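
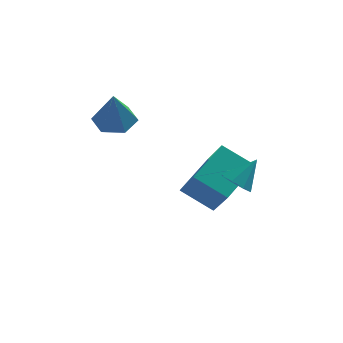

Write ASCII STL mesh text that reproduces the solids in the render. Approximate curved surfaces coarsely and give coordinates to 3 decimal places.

solid 
facet normal -0.596 -0.344 -0.725
outer loop
vertex 1.046 -3.917 -1.834
vertex 0.524 -3.984 -1.373
vertex 0.747 -3.475 -1.798
endloop
endfacet
facet normal 0.776 0.550 -0.308
outer loop
vertex 1.046 -3.917 -1.834
vertex 0.747 -3.475 -1.798
vertex 1.336 -3.516 -0.387
endloop
endfacet
facet normal -0.597 -0.344 -0.725
outer loop
vertex 0.747 -3.475 -1.798
vertex 0.524 -3.984 -1.373
vertex 0.317 -3.33 -1.513
endloop
endfacet
facet normal 0.268 0.960 -0.084
outer loop
vertex 0.747 -3.475 -1.798
vertex 0.317 -3.33 -1.513
vertex 1.336 -3.516 -0.387
endloop
endfacet
facet normal -0.598 -0.344 -0.724
outer loop
vertex 0.317 -3.33 -1.513
vertex 0.524 -3.984 -1.373
vertex 0.009 -3.569 -1.145
endloop
endfacet
facet normal -0.249 0.894 0.373
outer loop
vertex 0.317 -3.33 -1.513
vertex 0.009 -3.569 -1.145
vertex 1.336 -3.516 -0.387
endloop
endfacet
facet normal -0.597 -0.343 -0.725
outer loop
vertex 0.009 -3.569 -1.145
vertex 0.524 -3.984 -1.373
vertex 0.002 -4.051 -0.911
endloop
endfacet
facet normal -0.468 0.391 0.792
outer loop
vertex 0.009 -3.569 -1.145
vertex 0.002 -4.051 -0.911
vertex 1.336 -3.516 -0.387
endloop
endfacet
facet normal -0.597 -0.343 -0.725
outer loop
vertex 0.002 -4.051 -0.911
vertex 0.524 -3.984 -1.373
vertex 0.301 -4.493 -0.948
endloop
endfacet
facet normal -0.263 -0.256 0.930
outer loop
vertex 0.002 -4.051 -0.911
vertex 0.301 -4.493 -0.948
vertex 1.336 -3.516 -0.387
endloop
endfacet
facet normal -0.597 -0.344 -0.725
outer loop
vertex 0.301 -4.493 -0.948
vertex 0.524 -3.984 -1.373
vertex 0.731 -4.638 -1.233
endloop
endfacet
facet normal 0.244 -0.664 0.706
outer loop
vertex 0.301 -4.493 -0.948
vertex 0.731 -4.638 -1.233
vertex 1.336 -3.516 -0.387
endloop
endfacet
facet normal -0.596 -0.344 -0.726
outer loop
vertex 0.731 -4.638 -1.233
vertex 0.524 -3.984 -1.373
vertex 1.04 -4.399 -1.6
endloop
endfacet
facet normal 0.761 -0.599 0.250
outer loop
vertex 0.731 -4.638 -1.233
vertex 1.04 -4.399 -1.6
vertex 1.336 -3.516 -0.387
endloop
endfacet
facet normal -0.596 -0.345 -0.725
outer loop
vertex 1.04 -4.399 -1.6
vertex 0.524 -3.984 -1.373
vertex 1.046 -3.917 -1.834
endloop
endfacet
facet normal 0.981 -0.095 -0.170
outer loop
vertex 1.04 -4.399 -1.6
vertex 1.046 -3.917 -1.834
vertex 1.336 -3.516 -0.387
endloop
endfacet
facet normal 0.027 0.344 -0.938
outer loop
vertex -2.97 0.371 -0.449
vertex -3.895 0.471 -0.439
vertex -3.348 1.172 -0.166
endloop
endfacet
facet normal 0.823 0.201 0.531
outer loop
vertex -2.97 0.371 -0.449
vertex -3.348 1.172 -0.166
vertex -3.945 -0.151 1.259
endloop
endfacet
facet normal 0.028 0.343 -0.939
outer loop
vertex -3.348 1.172 -0.166
vertex -3.895 0.471 -0.439
vertex -4.273 1.273 -0.157
endloop
endfacet
facet normal 0.085 0.712 0.697
outer loop
vertex -3.348 1.172 -0.166
vertex -4.273 1.273 -0.157
vertex -3.945 -0.151 1.259
endloop
endfacet
facet normal 0.028 0.343 -0.939
outer loop
vertex -4.273 1.273 -0.157
vertex -3.895 0.471 -0.439
vertex -4.819 0.571 -0.43
endloop
endfacet
facet normal -0.750 0.371 0.547
outer loop
vertex -4.273 1.273 -0.157
vertex -4.819 0.571 -0.43
vertex -3.945 -0.151 1.259
endloop
endfacet
facet normal 0.028 0.344 -0.939
outer loop
vertex -4.819 0.571 -0.43
vertex -3.895 0.471 -0.439
vertex -4.441 -0.23 -0.712
endloop
endfacet
facet normal -0.846 -0.481 0.232
outer loop
vertex -4.819 0.571 -0.43
vertex -4.441 -0.23 -0.712
vertex -3.945 -0.151 1.259
endloop
endfacet
facet normal 0.027 0.344 -0.938
outer loop
vertex -4.441 -0.23 -0.712
vertex -3.895 0.471 -0.439
vertex -3.517 -0.33 -0.722
endloop
endfacet
facet normal -0.107 -0.992 0.067
outer loop
vertex -4.441 -0.23 -0.712
vertex -3.517 -0.33 -0.722
vertex -3.945 -0.151 1.259
endloop
endfacet
facet normal 0.027 0.344 -0.938
outer loop
vertex -3.517 -0.33 -0.722
vertex -3.895 0.471 -0.439
vertex -2.97 0.371 -0.449
endloop
endfacet
facet normal 0.727 -0.652 0.216
outer loop
vertex -3.517 -0.33 -0.722
vertex -2.97 0.371 -0.449
vertex -3.945 -0.151 1.259
endloop
endfacet
facet normal -0.785 0.357 0.506
outer loop
vertex -0.897 -1.15 -2.841
vertex 0.33 0.407 -2.037
vertex -1.361 0.009 -4.378
endloop
endfacet
facet normal -0.573 -0.728 -0.376
outer loop
vertex -0.05 -0.587 -5.223
vertex -0.897 -1.15 -2.841
vertex -1.361 0.009 -4.378
endloop
endfacet
facet normal -0.785 0.357 0.506
outer loop
vertex -1.361 0.009 -4.378
vertex 0.33 0.407 -2.037
vertex -0.134 1.567 -3.573
endloop
endfacet
facet normal -0.234 0.585 -0.776
outer loop
vertex -0.134 1.567 -3.573
vertex -0.05 -0.587 -5.223
vertex -1.361 0.009 -4.378
endloop
endfacet
facet normal 0.234 -0.585 0.776
outer loop
vertex -0.897 -1.15 -2.841
vertex 1.641 -0.189 -2.882
vertex 0.33 0.407 -2.037
endloop
endfacet
facet normal -0.574 -0.727 -0.376
outer loop
vertex 0.414 -1.747 -3.687
vertex -0.897 -1.15 -2.841
vertex -0.05 -0.587 -5.223
endloop
endfacet
facet normal 0.234 -0.585 0.776
outer loop
vertex 0.414 -1.747 -3.687
vertex 1.641 -0.189 -2.882
vertex -0.897 -1.15 -2.841
endloop
endfacet
facet normal 0.573 0.728 0.376
outer loop
vertex 0.33 0.407 -2.037
vertex 1.641 -0.189 -2.882
vertex -0.134 1.567 -3.573
endloop
endfacet
facet normal -0.234 0.585 -0.776
outer loop
vertex 1.177 0.97 -4.419
vertex -0.05 -0.587 -5.223
vertex -0.134 1.567 -3.573
endloop
endfacet
facet normal 0.574 0.728 0.376
outer loop
vertex -0.134 1.567 -3.573
vertex 1.641 -0.189 -2.882
vertex 1.177 0.97 -4.419
endloop
endfacet
facet normal 0.785 -0.357 -0.507
outer loop
vertex 1.177 0.97 -4.419
vertex 0.414 -1.747 -3.687
vertex -0.05 -0.587 -5.223
endloop
endfacet
facet normal 0.785 -0.357 -0.506
outer loop
vertex 1.641 -0.189 -2.882
vertex 0.414 -1.747 -3.687
vertex 1.177 0.97 -4.419
endloop
endfacet

endsolid


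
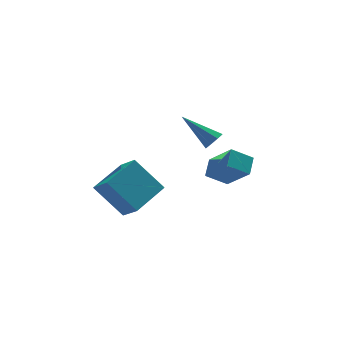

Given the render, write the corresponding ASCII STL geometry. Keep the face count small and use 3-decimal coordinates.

solid 
facet normal -0.501 0.483 0.718
outer loop
vertex -4.46 -1.699 2.13
vertex -2.742 -0.754 2.693
vertex -4.745 -0.637 1.216
endloop
endfacet
facet normal -0.842 -0.463 -0.276
outer loop
vertex -3.678 -1.666 -0.313
vertex -4.46 -1.699 2.13
vertex -4.745 -0.637 1.216
endloop
endfacet
facet normal -0.501 0.483 0.718
outer loop
vertex -4.745 -0.637 1.216
vertex -2.742 -0.754 2.693
vertex -3.027 0.308 1.78
endloop
endfacet
facet normal -0.199 0.743 -0.639
outer loop
vertex -3.027 0.308 1.78
vertex -3.678 -1.666 -0.313
vertex -4.745 -0.637 1.216
endloop
endfacet
facet normal 0.199 -0.743 0.639
outer loop
vertex -4.46 -1.699 2.13
vertex -1.675 -1.783 1.164
vertex -2.742 -0.754 2.693
endloop
endfacet
facet normal -0.842 -0.463 -0.276
outer loop
vertex -3.393 -2.728 0.6
vertex -4.46 -1.699 2.13
vertex -3.678 -1.666 -0.313
endloop
endfacet
facet normal 0.199 -0.743 0.639
outer loop
vertex -3.393 -2.728 0.6
vertex -1.675 -1.783 1.164
vertex -4.46 -1.699 2.13
endloop
endfacet
facet normal 0.842 0.463 0.276
outer loop
vertex -2.742 -0.754 2.693
vertex -1.675 -1.783 1.164
vertex -3.027 0.308 1.78
endloop
endfacet
facet normal -0.199 0.743 -0.639
outer loop
vertex -1.96 -0.721 0.25
vertex -3.678 -1.666 -0.313
vertex -3.027 0.308 1.78
endloop
endfacet
facet normal 0.842 0.463 0.276
outer loop
vertex -3.027 0.308 1.78
vertex -1.675 -1.783 1.164
vertex -1.96 -0.721 0.25
endloop
endfacet
facet normal 0.501 -0.483 -0.718
outer loop
vertex -1.96 -0.721 0.25
vertex -3.393 -2.728 0.6
vertex -3.678 -1.666 -0.313
endloop
endfacet
facet normal 0.501 -0.483 -0.718
outer loop
vertex -1.675 -1.783 1.164
vertex -3.393 -2.728 0.6
vertex -1.96 -0.721 0.25
endloop
endfacet
facet normal -0.492 -0.728 -0.478
outer loop
vertex 2.489 -2.096 1.254
vertex 1.451 -1.845 1.941
vertex 1.912 -0.828 -0.082
endloop
endfacet
facet normal 0.817 -0.198 -0.541
outer loop
vertex 2.449 -0.035 0.439
vertex 2.489 -2.096 1.254
vertex 1.912 -0.828 -0.082
endloop
endfacet
facet normal -0.493 -0.727 -0.478
outer loop
vertex 1.912 -0.828 -0.082
vertex 1.451 -1.845 1.941
vertex 0.874 -0.576 0.606
endloop
endfacet
facet normal -0.299 0.657 -0.692
outer loop
vertex 0.874 -0.576 0.606
vertex 2.449 -0.035 0.439
vertex 1.912 -0.828 -0.082
endloop
endfacet
facet normal 0.299 -0.657 0.692
outer loop
vertex 2.489 -2.096 1.254
vertex 1.988 -1.052 2.462
vertex 1.451 -1.845 1.941
endloop
endfacet
facet normal 0.817 -0.198 -0.542
outer loop
vertex 3.026 -1.304 1.774
vertex 2.489 -2.096 1.254
vertex 2.449 -0.035 0.439
endloop
endfacet
facet normal 0.299 -0.657 0.692
outer loop
vertex 3.026 -1.304 1.774
vertex 1.988 -1.052 2.462
vertex 2.489 -2.096 1.254
endloop
endfacet
facet normal -0.817 0.198 0.541
outer loop
vertex 1.451 -1.845 1.941
vertex 1.988 -1.052 2.462
vertex 0.874 -0.576 0.606
endloop
endfacet
facet normal -0.299 0.657 -0.692
outer loop
vertex 1.411 0.216 1.126
vertex 2.449 -0.035 0.439
vertex 0.874 -0.576 0.606
endloop
endfacet
facet normal -0.817 0.199 0.541
outer loop
vertex 0.874 -0.576 0.606
vertex 1.988 -1.052 2.462
vertex 1.411 0.216 1.126
endloop
endfacet
facet normal 0.492 0.727 0.478
outer loop
vertex 1.411 0.216 1.126
vertex 3.026 -1.304 1.774
vertex 2.449 -0.035 0.439
endloop
endfacet
facet normal 0.493 0.727 0.477
outer loop
vertex 1.988 -1.052 2.462
vertex 3.026 -1.304 1.774
vertex 1.411 0.216 1.126
endloop
endfacet
facet normal 0.539 -0.602 -0.589
outer loop
vertex 1.528 -1.043 3.602
vertex 1.168 -0.903 3.13
vertex 1.682 -0.672 3.364
endloop
endfacet
facet normal 0.606 0.236 0.760
outer loop
vertex 1.528 -1.043 3.602
vertex 1.682 -0.672 3.364
vertex 0.052 0.343 4.35
endloop
endfacet
facet normal 0.539 -0.603 -0.589
outer loop
vertex 1.682 -0.672 3.364
vertex 1.168 -0.903 3.13
vertex 1.534 -0.437 2.988
endloop
endfacet
facet normal 0.611 0.756 0.232
outer loop
vertex 1.682 -0.672 3.364
vertex 1.534 -0.437 2.988
vertex 0.052 0.343 4.35
endloop
endfacet
facet normal 0.538 -0.602 -0.589
outer loop
vertex 1.534 -0.437 2.988
vertex 1.168 -0.903 3.13
vertex 1.172 -0.475 2.696
endloop
endfacet
facet normal 0.176 0.925 -0.338
outer loop
vertex 1.534 -0.437 2.988
vertex 1.172 -0.475 2.696
vertex 0.052 0.343 4.35
endloop
endfacet
facet normal 0.539 -0.602 -0.589
outer loop
vertex 1.172 -0.475 2.696
vertex 1.168 -0.903 3.13
vertex 0.808 -0.764 2.658
endloop
endfacet
facet normal -0.447 0.644 -0.621
outer loop
vertex 1.172 -0.475 2.696
vertex 0.808 -0.764 2.658
vertex 0.052 0.343 4.35
endloop
endfacet
facet normal 0.539 -0.603 -0.588
outer loop
vertex 0.808 -0.764 2.658
vertex 1.168 -0.903 3.13
vertex 0.654 -1.135 2.897
endloop
endfacet
facet normal -0.890 0.080 -0.450
outer loop
vertex 0.808 -0.764 2.658
vertex 0.654 -1.135 2.897
vertex 0.052 0.343 4.35
endloop
endfacet
facet normal 0.539 -0.602 -0.589
outer loop
vertex 0.654 -1.135 2.897
vertex 1.168 -0.903 3.13
vertex 0.801 -1.37 3.272
endloop
endfacet
facet normal -0.895 -0.439 0.076
outer loop
vertex 0.654 -1.135 2.897
vertex 0.801 -1.37 3.272
vertex 0.052 0.343 4.35
endloop
endfacet
facet normal 0.538 -0.602 -0.590
outer loop
vertex 0.801 -1.37 3.272
vertex 1.168 -0.903 3.13
vertex 1.164 -1.332 3.564
endloop
endfacet
facet normal -0.458 -0.608 0.648
outer loop
vertex 0.801 -1.37 3.272
vertex 1.164 -1.332 3.564
vertex 0.052 0.343 4.35
endloop
endfacet
facet normal 0.539 -0.601 -0.590
outer loop
vertex 1.164 -1.332 3.564
vertex 1.168 -0.903 3.13
vertex 1.528 -1.043 3.602
endloop
endfacet
facet normal 0.163 -0.328 0.930
outer loop
vertex 1.164 -1.332 3.564
vertex 1.528 -1.043 3.602
vertex 0.052 0.343 4.35
endloop
endfacet

endsolid


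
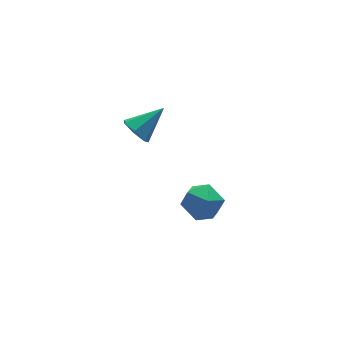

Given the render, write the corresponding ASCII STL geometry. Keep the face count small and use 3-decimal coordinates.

solid 
facet normal -0.827 -0.021 -0.562
outer loop
vertex -2.964 3.356 1.573
vertex -3.439 3.22 2.277
vertex -3.214 3.969 1.918
endloop
endfacet
facet normal 0.735 0.535 -0.417
outer loop
vertex -2.964 3.356 1.573
vertex -3.214 3.969 1.918
vertex -1.901 3.26 3.323
endloop
endfacet
facet normal -0.826 -0.021 -0.563
outer loop
vertex -3.214 3.969 1.918
vertex -3.439 3.22 2.277
vertex -3.634 4.018 2.533
endloop
endfacet
facet normal 0.336 0.929 0.155
outer loop
vertex -3.214 3.969 1.918
vertex -3.634 4.018 2.533
vertex -1.901 3.26 3.323
endloop
endfacet
facet normal -0.827 -0.022 -0.561
outer loop
vertex -3.634 4.018 2.533
vertex -3.439 3.22 2.277
vertex -3.906 3.467 2.956
endloop
endfacet
facet normal -0.076 0.631 0.772
outer loop
vertex -3.634 4.018 2.533
vertex -3.906 3.467 2.956
vertex -1.901 3.26 3.323
endloop
endfacet
facet normal -0.827 -0.021 -0.561
outer loop
vertex -3.906 3.467 2.956
vertex -3.439 3.22 2.277
vertex -3.827 2.73 2.867
endloop
endfacet
facet normal -0.192 -0.138 0.972
outer loop
vertex -3.906 3.467 2.956
vertex -3.827 2.73 2.867
vertex -1.901 3.26 3.323
endloop
endfacet
facet normal -0.827 -0.022 -0.562
outer loop
vertex -3.827 2.73 2.867
vertex -3.439 3.22 2.277
vertex -3.456 2.362 2.335
endloop
endfacet
facet normal 0.076 -0.794 0.603
outer loop
vertex -3.827 2.73 2.867
vertex -3.456 2.362 2.335
vertex -1.901 3.26 3.323
endloop
endfacet
facet normal -0.827 -0.022 -0.562
outer loop
vertex -3.456 2.362 2.335
vertex -3.439 3.22 2.277
vertex -3.072 2.641 1.759
endloop
endfacet
facet normal 0.527 -0.848 -0.059
outer loop
vertex -3.456 2.362 2.335
vertex -3.072 2.641 1.759
vertex -1.901 3.26 3.323
endloop
endfacet
facet normal -0.827 -0.021 -0.562
outer loop
vertex -3.072 2.641 1.759
vertex -3.439 3.22 2.277
vertex -2.964 3.356 1.573
endloop
endfacet
facet normal 0.820 -0.257 -0.512
outer loop
vertex -3.072 2.641 1.759
vertex -2.964 3.356 1.573
vertex -1.901 3.26 3.323
endloop
endfacet
facet normal -0.273 0.896 -0.349
outer loop
vertex -0.471 2.468 -4.626
vertex -1.485 2.39 -4.033
vertex -0.541 2.876 -3.524
endloop
endfacet
facet normal 0.438 0.852 -0.288
outer loop
vertex -0.471 2.468 -4.626
vertex -0.541 2.876 -3.524
vertex 0.409 2.272 -3.868
endloop
endfacet
facet normal 0.660 0.304 -0.687
outer loop
vertex -0.471 2.468 -4.626
vertex 0.409 2.272 -3.868
vertex 0.052 1.413 -4.591
endloop
endfacet
facet normal 0.087 0.010 -0.996
outer loop
vertex -0.471 2.468 -4.626
vertex 0.052 1.413 -4.591
vertex -1.118 1.486 -4.693
endloop
endfacet
facet normal -0.489 0.376 -0.787
outer loop
vertex -0.471 2.468 -4.626
vertex -1.118 1.486 -4.693
vertex -1.485 2.39 -4.033
endloop
endfacet
facet normal 0.590 0.705 0.394
outer loop
vertex 0.409 2.272 -3.868
vertex -0.541 2.876 -3.524
vertex -0.062 2.074 -2.807
endloop
endfacet
facet normal -0.558 0.776 0.293
outer loop
vertex -0.541 2.876 -3.524
vertex -1.485 2.39 -4.033
vertex -1.232 2.147 -2.909
endloop
endfacet
facet normal -0.907 -0.065 -0.415
outer loop
vertex -1.485 2.39 -4.033
vertex -1.118 1.486 -4.693
vertex -1.589 1.288 -3.632
endloop
endfacet
facet normal 0.025 -0.658 -0.753
outer loop
vertex -1.118 1.486 -4.693
vertex 0.052 1.413 -4.591
vertex -0.639 0.684 -3.976
endloop
endfacet
facet normal 0.950 -0.182 -0.253
outer loop
vertex 0.052 1.413 -4.591
vertex 0.409 2.272 -3.868
vertex 0.305 1.17 -3.467
endloop
endfacet
facet normal -0.087 -0.010 0.996
outer loop
vertex -0.709 1.092 -2.874
vertex -0.062 2.074 -2.807
vertex -1.232 2.147 -2.909
endloop
endfacet
facet normal -0.660 -0.304 0.687
outer loop
vertex -0.709 1.092 -2.874
vertex -1.232 2.147 -2.909
vertex -1.589 1.288 -3.632
endloop
endfacet
facet normal -0.438 -0.852 0.288
outer loop
vertex -0.709 1.092 -2.874
vertex -1.589 1.288 -3.632
vertex -0.639 0.684 -3.976
endloop
endfacet
facet normal 0.273 -0.896 0.349
outer loop
vertex -0.709 1.092 -2.874
vertex -0.639 0.684 -3.976
vertex 0.305 1.17 -3.467
endloop
endfacet
facet normal 0.489 -0.376 0.787
outer loop
vertex -0.709 1.092 -2.874
vertex 0.305 1.17 -3.467
vertex -0.062 2.074 -2.807
endloop
endfacet
facet normal -0.025 0.658 0.753
outer loop
vertex -1.232 2.147 -2.909
vertex -0.062 2.074 -2.807
vertex -0.541 2.876 -3.524
endloop
endfacet
facet normal -0.950 0.182 0.253
outer loop
vertex -1.589 1.288 -3.632
vertex -1.232 2.147 -2.909
vertex -1.485 2.39 -4.033
endloop
endfacet
facet normal -0.590 -0.705 -0.394
outer loop
vertex -0.639 0.684 -3.976
vertex -1.589 1.288 -3.632
vertex -1.118 1.486 -4.693
endloop
endfacet
facet normal 0.558 -0.776 -0.293
outer loop
vertex 0.305 1.17 -3.467
vertex -0.639 0.684 -3.976
vertex 0.052 1.413 -4.591
endloop
endfacet
facet normal 0.907 0.065 0.415
outer loop
vertex -0.062 2.074 -2.807
vertex 0.305 1.17 -3.467
vertex 0.409 2.272 -3.868
endloop
endfacet

endsolid


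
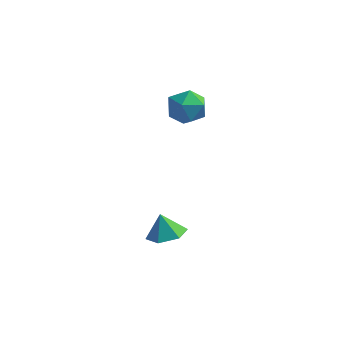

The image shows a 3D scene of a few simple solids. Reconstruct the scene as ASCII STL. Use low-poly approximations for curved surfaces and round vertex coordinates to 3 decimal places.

solid 
facet normal 0.320 -0.197 -0.927
outer loop
vertex 2.261 -3.461 -3.574
vertex 1.544 -2.983 -3.923
vertex 2.346 -2.55 -3.738
endloop
endfacet
facet normal 0.589 0.090 0.803
outer loop
vertex 2.261 -3.461 -3.574
vertex 2.346 -2.55 -3.738
vertex 1.176 -2.757 -2.857
endloop
endfacet
facet normal 0.320 -0.197 -0.927
outer loop
vertex 2.346 -2.55 -3.738
vertex 1.544 -2.983 -3.923
vertex 1.629 -2.072 -4.087
endloop
endfacet
facet normal 0.267 0.797 0.542
outer loop
vertex 2.346 -2.55 -3.738
vertex 1.629 -2.072 -4.087
vertex 1.176 -2.757 -2.857
endloop
endfacet
facet normal 0.320 -0.197 -0.927
outer loop
vertex 1.629 -2.072 -4.087
vertex 1.544 -2.983 -3.923
vertex 0.827 -2.505 -4.272
endloop
endfacet
facet normal -0.505 0.820 0.271
outer loop
vertex 1.629 -2.072 -4.087
vertex 0.827 -2.505 -4.272
vertex 1.176 -2.757 -2.857
endloop
endfacet
facet normal 0.320 -0.197 -0.927
outer loop
vertex 0.827 -2.505 -4.272
vertex 1.544 -2.983 -3.923
vertex 0.742 -3.416 -4.108
endloop
endfacet
facet normal -0.956 0.136 0.260
outer loop
vertex 0.827 -2.505 -4.272
vertex 0.742 -3.416 -4.108
vertex 1.176 -2.757 -2.857
endloop
endfacet
facet normal 0.320 -0.196 -0.927
outer loop
vertex 0.742 -3.416 -4.108
vertex 1.544 -2.983 -3.923
vertex 1.46 -3.895 -3.759
endloop
endfacet
facet normal -0.634 -0.571 0.521
outer loop
vertex 0.742 -3.416 -4.108
vertex 1.46 -3.895 -3.759
vertex 1.176 -2.757 -2.857
endloop
endfacet
facet normal 0.320 -0.196 -0.927
outer loop
vertex 1.46 -3.895 -3.759
vertex 1.544 -2.983 -3.923
vertex 2.261 -3.461 -3.574
endloop
endfacet
facet normal 0.139 -0.594 0.793
outer loop
vertex 1.46 -3.895 -3.759
vertex 2.261 -3.461 -3.574
vertex 1.176 -2.757 -2.857
endloop
endfacet
facet normal -0.560 0.736 -0.381
outer loop
vertex 1.383 0.971 1.309
vertex 0.557 0.45 1.516
vertex 0.93 1.084 2.192
endloop
endfacet
facet normal 0.044 0.994 -0.105
outer loop
vertex 1.383 0.971 1.309
vertex 0.93 1.084 2.192
vertex 1.927 1.035 2.144
endloop
endfacet
facet normal 0.591 0.678 -0.437
outer loop
vertex 1.383 0.971 1.309
vertex 1.927 1.035 2.144
vertex 2.17 0.37 1.44
endloop
endfacet
facet normal 0.325 0.225 -0.919
outer loop
vertex 1.383 0.971 1.309
vertex 2.17 0.37 1.44
vertex 1.323 0.008 1.052
endloop
endfacet
facet normal -0.386 0.260 -0.885
outer loop
vertex 1.383 0.971 1.309
vertex 1.323 0.008 1.052
vertex 0.557 0.45 1.516
endloop
endfacet
facet normal 0.068 0.808 0.585
outer loop
vertex 1.927 1.035 2.144
vertex 0.93 1.084 2.192
vertex 1.437 0.552 2.868
endloop
endfacet
facet normal -0.911 0.390 0.136
outer loop
vertex 0.93 1.084 2.192
vertex 0.557 0.45 1.516
vertex 0.59 0.19 2.48
endloop
endfacet
facet normal -0.629 -0.379 -0.679
outer loop
vertex 0.557 0.45 1.516
vertex 1.323 0.008 1.052
vertex 0.833 -0.475 1.776
endloop
endfacet
facet normal 0.522 -0.435 -0.734
outer loop
vertex 1.323 0.008 1.052
vertex 2.17 0.37 1.44
vertex 1.83 -0.524 1.728
endloop
endfacet
facet normal 0.953 0.298 0.048
outer loop
vertex 2.17 0.37 1.44
vertex 1.927 1.035 2.144
vertex 2.203 0.11 2.404
endloop
endfacet
facet normal -0.325 -0.225 0.919
outer loop
vertex 1.377 -0.411 2.611
vertex 1.437 0.552 2.868
vertex 0.59 0.19 2.48
endloop
endfacet
facet normal -0.591 -0.678 0.437
outer loop
vertex 1.377 -0.411 2.611
vertex 0.59 0.19 2.48
vertex 0.833 -0.475 1.776
endloop
endfacet
facet normal -0.044 -0.994 0.105
outer loop
vertex 1.377 -0.411 2.611
vertex 0.833 -0.475 1.776
vertex 1.83 -0.524 1.728
endloop
endfacet
facet normal 0.560 -0.736 0.381
outer loop
vertex 1.377 -0.411 2.611
vertex 1.83 -0.524 1.728
vertex 2.203 0.11 2.404
endloop
endfacet
facet normal 0.386 -0.260 0.885
outer loop
vertex 1.377 -0.411 2.611
vertex 2.203 0.11 2.404
vertex 1.437 0.552 2.868
endloop
endfacet
facet normal -0.522 0.435 0.734
outer loop
vertex 0.59 0.19 2.48
vertex 1.437 0.552 2.868
vertex 0.93 1.084 2.192
endloop
endfacet
facet normal -0.953 -0.298 -0.048
outer loop
vertex 0.833 -0.475 1.776
vertex 0.59 0.19 2.48
vertex 0.557 0.45 1.516
endloop
endfacet
facet normal -0.068 -0.808 -0.585
outer loop
vertex 1.83 -0.524 1.728
vertex 0.833 -0.475 1.776
vertex 1.323 0.008 1.052
endloop
endfacet
facet normal 0.911 -0.390 -0.136
outer loop
vertex 2.203 0.11 2.404
vertex 1.83 -0.524 1.728
vertex 2.17 0.37 1.44
endloop
endfacet
facet normal 0.629 0.379 0.679
outer loop
vertex 1.437 0.552 2.868
vertex 2.203 0.11 2.404
vertex 1.927 1.035 2.144
endloop
endfacet

endsolid


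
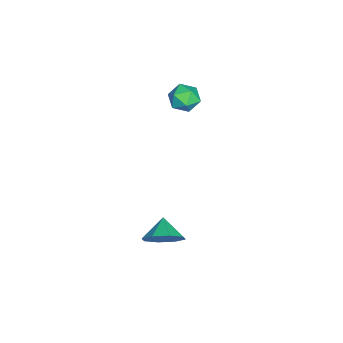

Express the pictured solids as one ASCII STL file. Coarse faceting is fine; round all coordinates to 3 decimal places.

solid 
facet normal -0.928 0.320 -0.189
outer loop
vertex -3.644 -2.066 0.751
vertex -3.957 -2.736 1.152
vertex -3.799 -2.027 1.577
endloop
endfacet
facet normal -0.477 0.869 -0.131
outer loop
vertex -3.644 -2.066 0.751
vertex -3.799 -2.027 1.577
vertex -3.096 -1.688 1.264
endloop
endfacet
facet normal 0.037 0.785 -0.618
outer loop
vertex -3.644 -2.066 0.751
vertex -3.096 -1.688 1.264
vertex -2.818 -2.187 0.647
endloop
endfacet
facet normal -0.096 0.185 -0.978
outer loop
vertex -3.644 -2.066 0.751
vertex -2.818 -2.187 0.647
vertex -3.351 -2.835 0.577
endloop
endfacet
facet normal -0.693 -0.103 -0.713
outer loop
vertex -3.644 -2.066 0.751
vertex -3.351 -2.835 0.577
vertex -3.957 -2.736 1.152
endloop
endfacet
facet normal -0.175 0.839 0.516
outer loop
vertex -3.096 -1.688 1.264
vertex -3.799 -2.027 1.577
vertex -3.069 -2.125 1.983
endloop
endfacet
facet normal -0.906 -0.050 0.420
outer loop
vertex -3.799 -2.027 1.577
vertex -3.957 -2.736 1.152
vertex -3.602 -2.773 1.913
endloop
endfacet
facet normal -0.526 -0.736 -0.427
outer loop
vertex -3.957 -2.736 1.152
vertex -3.351 -2.835 0.577
vertex -3.324 -3.272 1.296
endloop
endfacet
facet normal 0.440 -0.270 -0.857
outer loop
vertex -3.351 -2.835 0.577
vertex -2.818 -2.187 0.647
vertex -2.621 -2.933 0.983
endloop
endfacet
facet normal 0.657 0.703 -0.272
outer loop
vertex -2.818 -2.187 0.647
vertex -3.096 -1.688 1.264
vertex -2.463 -2.224 1.408
endloop
endfacet
facet normal 0.096 -0.185 0.978
outer loop
vertex -2.776 -2.894 1.809
vertex -3.069 -2.125 1.983
vertex -3.602 -2.773 1.913
endloop
endfacet
facet normal -0.037 -0.785 0.618
outer loop
vertex -2.776 -2.894 1.809
vertex -3.602 -2.773 1.913
vertex -3.324 -3.272 1.296
endloop
endfacet
facet normal 0.477 -0.869 0.131
outer loop
vertex -2.776 -2.894 1.809
vertex -3.324 -3.272 1.296
vertex -2.621 -2.933 0.983
endloop
endfacet
facet normal 0.928 -0.320 0.189
outer loop
vertex -2.776 -2.894 1.809
vertex -2.621 -2.933 0.983
vertex -2.463 -2.224 1.408
endloop
endfacet
facet normal 0.693 0.103 0.713
outer loop
vertex -2.776 -2.894 1.809
vertex -2.463 -2.224 1.408
vertex -3.069 -2.125 1.983
endloop
endfacet
facet normal -0.440 0.270 0.857
outer loop
vertex -3.602 -2.773 1.913
vertex -3.069 -2.125 1.983
vertex -3.799 -2.027 1.577
endloop
endfacet
facet normal -0.657 -0.703 0.272
outer loop
vertex -3.324 -3.272 1.296
vertex -3.602 -2.773 1.913
vertex -3.957 -2.736 1.152
endloop
endfacet
facet normal 0.175 -0.839 -0.516
outer loop
vertex -2.621 -2.933 0.983
vertex -3.324 -3.272 1.296
vertex -3.351 -2.835 0.577
endloop
endfacet
facet normal 0.906 0.050 -0.420
outer loop
vertex -2.463 -2.224 1.408
vertex -2.621 -2.933 0.983
vertex -2.818 -2.187 0.647
endloop
endfacet
facet normal 0.526 0.736 0.427
outer loop
vertex -3.069 -2.125 1.983
vertex -2.463 -2.224 1.408
vertex -3.096 -1.688 1.264
endloop
endfacet
facet normal 0.817 0.187 -0.545
outer loop
vertex 3.534 -1.852 -2.317
vertex 3.066 -2.203 -3.14
vertex 3.152 -1.299 -2.7
endloop
endfacet
facet normal -0.288 0.402 0.869
outer loop
vertex 3.534 -1.852 -2.317
vertex 3.152 -1.299 -2.7
vertex 2.134 -2.417 -2.52
endloop
endfacet
facet normal 0.817 0.187 -0.545
outer loop
vertex 3.152 -1.299 -2.7
vertex 3.066 -2.203 -3.14
vertex 2.72 -1.276 -3.34
endloop
endfacet
facet normal -0.625 0.641 0.445
outer loop
vertex 3.152 -1.299 -2.7
vertex 2.72 -1.276 -3.34
vertex 2.134 -2.417 -2.52
endloop
endfacet
facet normal 0.818 0.188 -0.544
outer loop
vertex 2.72 -1.276 -3.34
vertex 3.066 -2.203 -3.14
vertex 2.491 -1.796 -3.864
endloop
endfacet
facet normal -0.900 0.435 -0.038
outer loop
vertex 2.72 -1.276 -3.34
vertex 2.491 -1.796 -3.864
vertex 2.134 -2.417 -2.52
endloop
endfacet
facet normal 0.818 0.188 -0.544
outer loop
vertex 2.491 -1.796 -3.864
vertex 3.066 -2.203 -3.14
vertex 2.599 -2.555 -3.964
endloop
endfacet
facet normal -0.950 -0.096 -0.297
outer loop
vertex 2.491 -1.796 -3.864
vertex 2.599 -2.555 -3.964
vertex 2.134 -2.417 -2.52
endloop
endfacet
facet normal 0.818 0.187 -0.544
outer loop
vertex 2.599 -2.555 -3.964
vertex 3.066 -2.203 -3.14
vertex 2.98 -3.108 -3.581
endloop
endfacet
facet normal -0.748 -0.639 -0.180
outer loop
vertex 2.599 -2.555 -3.964
vertex 2.98 -3.108 -3.581
vertex 2.134 -2.417 -2.52
endloop
endfacet
facet normal 0.818 0.188 -0.544
outer loop
vertex 2.98 -3.108 -3.581
vertex 3.066 -2.203 -3.14
vertex 3.412 -3.131 -2.94
endloop
endfacet
facet normal -0.410 -0.878 0.245
outer loop
vertex 2.98 -3.108 -3.581
vertex 3.412 -3.131 -2.94
vertex 2.134 -2.417 -2.52
endloop
endfacet
facet normal 0.818 0.188 -0.544
outer loop
vertex 3.412 -3.131 -2.94
vertex 3.066 -2.203 -3.14
vertex 3.641 -2.611 -2.417
endloop
endfacet
facet normal -0.136 -0.672 0.728
outer loop
vertex 3.412 -3.131 -2.94
vertex 3.641 -2.611 -2.417
vertex 2.134 -2.417 -2.52
endloop
endfacet
facet normal 0.818 0.187 -0.545
outer loop
vertex 3.641 -2.611 -2.417
vertex 3.066 -2.203 -3.14
vertex 3.534 -1.852 -2.317
endloop
endfacet
facet normal -0.086 -0.142 0.986
outer loop
vertex 3.641 -2.611 -2.417
vertex 3.534 -1.852 -2.317
vertex 2.134 -2.417 -2.52
endloop
endfacet

endsolid


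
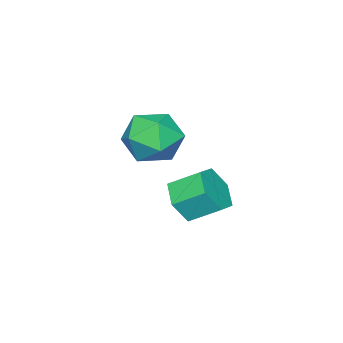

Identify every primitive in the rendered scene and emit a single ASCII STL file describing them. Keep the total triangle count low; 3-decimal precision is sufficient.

solid 
facet normal -0.347 0.570 0.745
outer loop
vertex -2.86 0.53 -1.358
vertex -3.22 -0.435 -0.787
vertex -2.135 -0.013 -0.605
endloop
endfacet
facet normal 0.214 0.878 0.427
outer loop
vertex -2.86 0.53 -1.358
vertex -2.135 -0.013 -0.605
vertex -1.724 0.387 -1.633
endloop
endfacet
facet normal 0.058 0.963 -0.263
outer loop
vertex -2.86 0.53 -1.358
vertex -1.724 0.387 -1.633
vertex -2.554 0.214 -2.45
endloop
endfacet
facet normal -0.600 0.708 -0.373
outer loop
vertex -2.86 0.53 -1.358
vertex -2.554 0.214 -2.45
vertex -3.478 -0.294 -1.927
endloop
endfacet
facet normal -0.850 0.465 0.250
outer loop
vertex -2.86 0.53 -1.358
vertex -3.478 -0.294 -1.927
vertex -3.22 -0.435 -0.787
endloop
endfacet
facet normal 0.768 0.430 0.474
outer loop
vertex -1.724 0.387 -1.633
vertex -2.135 -0.013 -0.605
vertex -1.382 -0.666 -1.233
endloop
endfacet
facet normal -0.139 -0.069 0.988
outer loop
vertex -2.135 -0.013 -0.605
vertex -3.22 -0.435 -0.787
vertex -2.306 -1.174 -0.71
endloop
endfacet
facet normal -0.953 -0.239 0.186
outer loop
vertex -3.22 -0.435 -0.787
vertex -3.478 -0.294 -1.927
vertex -3.136 -1.347 -1.527
endloop
endfacet
facet normal -0.550 0.155 -0.821
outer loop
vertex -3.478 -0.294 -1.927
vertex -2.554 0.214 -2.45
vertex -2.725 -0.947 -2.555
endloop
endfacet
facet normal 0.514 0.569 -0.642
outer loop
vertex -2.554 0.214 -2.45
vertex -1.724 0.387 -1.633
vertex -1.64 -0.525 -2.373
endloop
endfacet
facet normal 0.600 -0.708 0.373
outer loop
vertex -2.0 -1.49 -1.802
vertex -1.382 -0.666 -1.233
vertex -2.306 -1.174 -0.71
endloop
endfacet
facet normal -0.058 -0.963 0.263
outer loop
vertex -2.0 -1.49 -1.802
vertex -2.306 -1.174 -0.71
vertex -3.136 -1.347 -1.527
endloop
endfacet
facet normal -0.214 -0.878 -0.427
outer loop
vertex -2.0 -1.49 -1.802
vertex -3.136 -1.347 -1.527
vertex -2.725 -0.947 -2.555
endloop
endfacet
facet normal 0.347 -0.570 -0.745
outer loop
vertex -2.0 -1.49 -1.802
vertex -2.725 -0.947 -2.555
vertex -1.64 -0.525 -2.373
endloop
endfacet
facet normal 0.850 -0.465 -0.250
outer loop
vertex -2.0 -1.49 -1.802
vertex -1.64 -0.525 -2.373
vertex -1.382 -0.666 -1.233
endloop
endfacet
facet normal 0.550 -0.155 0.821
outer loop
vertex -2.306 -1.174 -0.71
vertex -1.382 -0.666 -1.233
vertex -2.135 -0.013 -0.605
endloop
endfacet
facet normal -0.514 -0.569 0.642
outer loop
vertex -3.136 -1.347 -1.527
vertex -2.306 -1.174 -0.71
vertex -3.22 -0.435 -0.787
endloop
endfacet
facet normal -0.768 -0.430 -0.474
outer loop
vertex -2.725 -0.947 -2.555
vertex -3.136 -1.347 -1.527
vertex -3.478 -0.294 -1.927
endloop
endfacet
facet normal 0.139 0.069 -0.988
outer loop
vertex -1.64 -0.525 -2.373
vertex -2.725 -0.947 -2.555
vertex -2.554 0.214 -2.45
endloop
endfacet
facet normal 0.953 0.239 -0.186
outer loop
vertex -1.382 -0.666 -1.233
vertex -1.64 -0.525 -2.373
vertex -1.724 0.387 -1.633
endloop
endfacet
facet normal 0.342 -0.772 -0.535
outer loop
vertex 0.007 1.973 -1.814
vertex -0.318 2.361 -2.582
vertex 0.538 2.545 -2.3
endloop
endfacet
facet normal 0.741 -0.128 0.659
outer loop
vertex 0.007 1.973 -1.814
vertex 0.538 2.545 -2.3
vertex -0.418 2.93 -1.15
endloop
endfacet
facet normal 0.741 -0.129 0.659
outer loop
vertex -0.418 2.93 -1.15
vertex 0.538 2.545 -2.3
vertex 0.114 3.503 -1.636
endloop
endfacet
facet normal -0.342 0.772 0.535
outer loop
vertex -0.418 2.93 -1.15
vertex 0.114 3.503 -1.636
vertex -0.742 3.319 -1.918
endloop
endfacet
facet normal 0.342 -0.772 -0.535
outer loop
vertex 0.538 2.545 -2.3
vertex -0.318 2.361 -2.582
vertex 0.214 2.934 -3.068
endloop
endfacet
facet normal 0.871 0.474 -0.127
outer loop
vertex 0.538 2.545 -2.3
vertex 0.214 2.934 -3.068
vertex 0.114 3.503 -1.636
endloop
endfacet
facet normal 0.870 0.475 -0.128
outer loop
vertex 0.114 3.503 -1.636
vertex 0.214 2.934 -3.068
vertex -0.211 3.891 -2.404
endloop
endfacet
facet normal -0.342 0.772 0.535
outer loop
vertex 0.114 3.503 -1.636
vertex -0.211 3.891 -2.404
vertex -0.742 3.319 -1.918
endloop
endfacet
facet normal 0.342 -0.772 -0.535
outer loop
vertex 0.214 2.934 -3.068
vertex -0.318 2.361 -2.582
vertex -0.642 2.75 -3.35
endloop
endfacet
facet normal 0.130 0.603 -0.787
outer loop
vertex 0.214 2.934 -3.068
vertex -0.642 2.75 -3.35
vertex -0.211 3.891 -2.404
endloop
endfacet
facet normal 0.130 0.603 -0.787
outer loop
vertex -0.211 3.891 -2.404
vertex -0.642 2.75 -3.35
vertex -1.067 3.707 -2.686
endloop
endfacet
facet normal -0.342 0.772 0.535
outer loop
vertex -0.211 3.891 -2.404
vertex -1.067 3.707 -2.686
vertex -0.742 3.319 -1.918
endloop
endfacet
facet normal 0.342 -0.772 -0.535
outer loop
vertex -0.642 2.75 -3.35
vertex -0.318 2.361 -2.582
vertex -1.174 2.177 -2.864
endloop
endfacet
facet normal -0.741 0.129 -0.659
outer loop
vertex -0.642 2.75 -3.35
vertex -1.174 2.177 -2.864
vertex -1.067 3.707 -2.686
endloop
endfacet
facet normal -0.741 0.128 -0.659
outer loop
vertex -1.067 3.707 -2.686
vertex -1.174 2.177 -2.864
vertex -1.598 3.135 -2.2
endloop
endfacet
facet normal -0.342 0.772 0.535
outer loop
vertex -1.067 3.707 -2.686
vertex -1.598 3.135 -2.2
vertex -0.742 3.319 -1.918
endloop
endfacet
facet normal 0.342 -0.772 -0.535
outer loop
vertex -1.174 2.177 -2.864
vertex -0.318 2.361 -2.582
vertex -0.849 1.789 -2.096
endloop
endfacet
facet normal -0.871 -0.475 0.129
outer loop
vertex -1.174 2.177 -2.864
vertex -0.849 1.789 -2.096
vertex -1.598 3.135 -2.2
endloop
endfacet
facet normal -0.871 -0.475 0.127
outer loop
vertex -1.598 3.135 -2.2
vertex -0.849 1.789 -2.096
vertex -1.274 2.746 -1.432
endloop
endfacet
facet normal -0.342 0.772 0.535
outer loop
vertex -1.598 3.135 -2.2
vertex -1.274 2.746 -1.432
vertex -0.742 3.319 -1.918
endloop
endfacet
facet normal 0.342 -0.772 -0.535
outer loop
vertex -0.849 1.789 -2.096
vertex -0.318 2.361 -2.582
vertex 0.007 1.973 -1.814
endloop
endfacet
facet normal -0.130 -0.603 0.787
outer loop
vertex -0.849 1.789 -2.096
vertex 0.007 1.973 -1.814
vertex -1.274 2.746 -1.432
endloop
endfacet
facet normal -0.130 -0.603 0.787
outer loop
vertex -1.274 2.746 -1.432
vertex 0.007 1.973 -1.814
vertex -0.418 2.93 -1.15
endloop
endfacet
facet normal -0.342 0.772 0.535
outer loop
vertex -1.274 2.746 -1.432
vertex -0.418 2.93 -1.15
vertex -0.742 3.319 -1.918
endloop
endfacet

endsolid


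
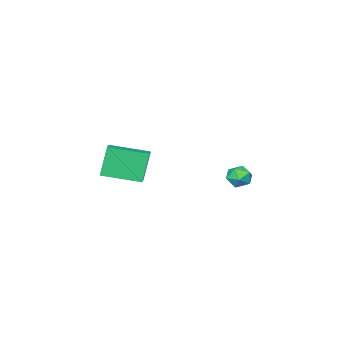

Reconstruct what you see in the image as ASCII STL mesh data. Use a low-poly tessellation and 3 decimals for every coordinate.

solid 
facet normal -0.718 -0.632 -0.293
outer loop
vertex 3.246 -4.476 1.8
vertex 1.948 -2.83 1.427
vertex 3.866 -4.379 0.07
endloop
endfacet
facet normal 0.610 -0.773 0.175
outer loop
vertex 4.512 -3.81 0.333
vertex 3.246 -4.476 1.8
vertex 3.866 -4.379 0.07
endloop
endfacet
facet normal -0.718 -0.632 -0.293
outer loop
vertex 3.866 -4.379 0.07
vertex 1.948 -2.83 1.427
vertex 2.568 -2.732 -0.303
endloop
endfacet
facet normal 0.337 0.052 -0.940
outer loop
vertex 2.568 -2.732 -0.303
vertex 4.512 -3.81 0.333
vertex 3.866 -4.379 0.07
endloop
endfacet
facet normal -0.337 -0.052 0.940
outer loop
vertex 3.246 -4.476 1.8
vertex 2.594 -2.261 1.69
vertex 1.948 -2.83 1.427
endloop
endfacet
facet normal 0.609 -0.774 0.174
outer loop
vertex 3.892 -3.908 2.063
vertex 3.246 -4.476 1.8
vertex 4.512 -3.81 0.333
endloop
endfacet
facet normal -0.337 -0.052 0.940
outer loop
vertex 3.892 -3.908 2.063
vertex 2.594 -2.261 1.69
vertex 3.246 -4.476 1.8
endloop
endfacet
facet normal -0.610 0.773 -0.175
outer loop
vertex 1.948 -2.83 1.427
vertex 2.594 -2.261 1.69
vertex 2.568 -2.732 -0.303
endloop
endfacet
facet normal 0.337 0.052 -0.940
outer loop
vertex 3.214 -2.164 -0.04
vertex 4.512 -3.81 0.333
vertex 2.568 -2.732 -0.303
endloop
endfacet
facet normal -0.609 0.774 -0.175
outer loop
vertex 2.568 -2.732 -0.303
vertex 2.594 -2.261 1.69
vertex 3.214 -2.164 -0.04
endloop
endfacet
facet normal 0.717 0.632 0.293
outer loop
vertex 3.214 -2.164 -0.04
vertex 3.892 -3.908 2.063
vertex 4.512 -3.81 0.333
endloop
endfacet
facet normal 0.718 0.632 0.293
outer loop
vertex 2.594 -2.261 1.69
vertex 3.892 -3.908 2.063
vertex 3.214 -2.164 -0.04
endloop
endfacet
facet normal 0.506 0.748 -0.430
outer loop
vertex -2.801 -1.419 -2.329
vertex -3.338 -0.905 -2.066
vertex -2.708 -1.077 -1.624
endloop
endfacet
facet normal 0.946 0.224 -0.233
outer loop
vertex -2.801 -1.419 -2.329
vertex -2.708 -1.077 -1.624
vertex -2.549 -1.845 -1.715
endloop
endfacet
facet normal 0.737 -0.375 -0.563
outer loop
vertex -2.801 -1.419 -2.329
vertex -2.549 -1.845 -1.715
vertex -3.082 -2.147 -2.212
endloop
endfacet
facet normal 0.166 -0.218 -0.962
outer loop
vertex -2.801 -1.419 -2.329
vertex -3.082 -2.147 -2.212
vertex -3.57 -1.566 -2.428
endloop
endfacet
facet normal 0.023 0.474 -0.880
outer loop
vertex -2.801 -1.419 -2.329
vertex -3.57 -1.566 -2.428
vertex -3.338 -0.905 -2.066
endloop
endfacet
facet normal 0.874 0.125 0.469
outer loop
vertex -2.549 -1.845 -1.715
vertex -2.708 -1.077 -1.624
vertex -2.93 -1.594 -1.072
endloop
endfacet
facet normal 0.160 0.975 0.152
outer loop
vertex -2.708 -1.077 -1.624
vertex -3.338 -0.905 -2.066
vertex -3.418 -1.013 -1.288
endloop
endfacet
facet normal -0.620 0.533 -0.576
outer loop
vertex -3.338 -0.905 -2.066
vertex -3.57 -1.566 -2.428
vertex -3.951 -1.315 -1.785
endloop
endfacet
facet normal -0.388 -0.589 -0.708
outer loop
vertex -3.57 -1.566 -2.428
vertex -3.082 -2.147 -2.212
vertex -3.792 -2.083 -1.876
endloop
endfacet
facet normal 0.535 -0.843 -0.062
outer loop
vertex -3.082 -2.147 -2.212
vertex -2.549 -1.845 -1.715
vertex -3.162 -2.255 -1.434
endloop
endfacet
facet normal -0.166 0.218 0.962
outer loop
vertex -3.699 -1.741 -1.171
vertex -2.93 -1.594 -1.072
vertex -3.418 -1.013 -1.288
endloop
endfacet
facet normal -0.737 0.375 0.563
outer loop
vertex -3.699 -1.741 -1.171
vertex -3.418 -1.013 -1.288
vertex -3.951 -1.315 -1.785
endloop
endfacet
facet normal -0.946 -0.224 0.233
outer loop
vertex -3.699 -1.741 -1.171
vertex -3.951 -1.315 -1.785
vertex -3.792 -2.083 -1.876
endloop
endfacet
facet normal -0.506 -0.748 0.430
outer loop
vertex -3.699 -1.741 -1.171
vertex -3.792 -2.083 -1.876
vertex -3.162 -2.255 -1.434
endloop
endfacet
facet normal -0.023 -0.474 0.880
outer loop
vertex -3.699 -1.741 -1.171
vertex -3.162 -2.255 -1.434
vertex -2.93 -1.594 -1.072
endloop
endfacet
facet normal 0.388 0.589 0.708
outer loop
vertex -3.418 -1.013 -1.288
vertex -2.93 -1.594 -1.072
vertex -2.708 -1.077 -1.624
endloop
endfacet
facet normal -0.535 0.843 0.062
outer loop
vertex -3.951 -1.315 -1.785
vertex -3.418 -1.013 -1.288
vertex -3.338 -0.905 -2.066
endloop
endfacet
facet normal -0.874 -0.125 -0.469
outer loop
vertex -3.792 -2.083 -1.876
vertex -3.951 -1.315 -1.785
vertex -3.57 -1.566 -2.428
endloop
endfacet
facet normal -0.160 -0.975 -0.152
outer loop
vertex -3.162 -2.255 -1.434
vertex -3.792 -2.083 -1.876
vertex -3.082 -2.147 -2.212
endloop
endfacet
facet normal 0.620 -0.533 0.576
outer loop
vertex -2.93 -1.594 -1.072
vertex -3.162 -2.255 -1.434
vertex -2.549 -1.845 -1.715
endloop
endfacet

endsolid


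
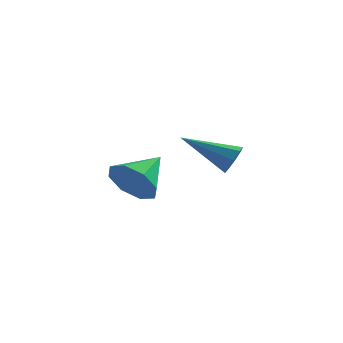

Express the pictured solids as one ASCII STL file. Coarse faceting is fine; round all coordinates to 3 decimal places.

solid 
facet normal 0.900 -0.096 -0.425
outer loop
vertex 2.354 -0.664 1.123
vertex 2.176 -0.431 0.693
vertex 2.401 -0.269 1.133
endloop
endfacet
facet normal 0.156 -0.044 0.987
outer loop
vertex 2.354 -0.664 1.123
vertex 2.401 -0.269 1.133
vertex 0.664 -0.269 1.407
endloop
endfacet
facet normal 0.900 -0.096 -0.425
outer loop
vertex 2.401 -0.269 1.133
vertex 2.176 -0.431 0.693
vertex 2.316 0.031 0.885
endloop
endfacet
facet normal 0.118 0.652 0.749
outer loop
vertex 2.401 -0.269 1.133
vertex 2.316 0.031 0.885
vertex 0.664 -0.269 1.407
endloop
endfacet
facet normal 0.901 -0.097 -0.423
outer loop
vertex 2.316 0.031 0.885
vertex 2.176 -0.431 0.693
vertex 2.15 0.06 0.525
endloop
endfacet
facet normal -0.134 0.981 0.141
outer loop
vertex 2.316 0.031 0.885
vertex 2.15 0.06 0.525
vertex 0.664 -0.269 1.407
endloop
endfacet
facet normal 0.899 -0.098 -0.426
outer loop
vertex 2.15 0.06 0.525
vertex 2.176 -0.431 0.693
vertex 1.998 -0.199 0.264
endloop
endfacet
facet normal -0.452 0.751 -0.482
outer loop
vertex 2.15 0.06 0.525
vertex 1.998 -0.199 0.264
vertex 0.664 -0.269 1.407
endloop
endfacet
facet normal 0.900 -0.096 -0.425
outer loop
vertex 1.998 -0.199 0.264
vertex 2.176 -0.431 0.693
vertex 1.951 -0.594 0.254
endloop
endfacet
facet normal -0.651 0.096 -0.753
outer loop
vertex 1.998 -0.199 0.264
vertex 1.951 -0.594 0.254
vertex 0.664 -0.269 1.407
endloop
endfacet
facet normal 0.900 -0.096 -0.426
outer loop
vertex 1.951 -0.594 0.254
vertex 2.176 -0.431 0.693
vertex 2.036 -0.894 0.501
endloop
endfacet
facet normal -0.613 -0.598 -0.516
outer loop
vertex 1.951 -0.594 0.254
vertex 2.036 -0.894 0.501
vertex 0.664 -0.269 1.407
endloop
endfacet
facet normal 0.900 -0.096 -0.425
outer loop
vertex 2.036 -0.894 0.501
vertex 2.176 -0.431 0.693
vertex 2.203 -0.923 0.861
endloop
endfacet
facet normal -0.361 -0.928 0.093
outer loop
vertex 2.036 -0.894 0.501
vertex 2.203 -0.923 0.861
vertex 0.664 -0.269 1.407
endloop
endfacet
facet normal 0.900 -0.096 -0.424
outer loop
vertex 2.203 -0.923 0.861
vertex 2.176 -0.431 0.693
vertex 2.354 -0.664 1.123
endloop
endfacet
facet normal -0.043 -0.698 0.715
outer loop
vertex 2.203 -0.923 0.861
vertex 2.354 -0.664 1.123
vertex 0.664 -0.269 1.407
endloop
endfacet
facet normal -0.439 -0.776 -0.453
outer loop
vertex 0.569 -3.941 0.466
vertex -0.023 -3.911 0.988
vertex 0.119 -3.581 0.285
endloop
endfacet
facet normal 0.653 0.561 -0.508
outer loop
vertex 0.569 -3.941 0.466
vertex 0.119 -3.581 0.285
vertex 0.543 -2.909 1.572
endloop
endfacet
facet normal -0.438 -0.777 -0.453
outer loop
vertex 0.119 -3.581 0.285
vertex -0.023 -3.911 0.988
vertex -0.415 -3.414 0.515
endloop
endfacet
facet normal 0.067 0.875 -0.479
outer loop
vertex 0.119 -3.581 0.285
vertex -0.415 -3.414 0.515
vertex 0.543 -2.909 1.572
endloop
endfacet
facet normal -0.440 -0.776 -0.451
outer loop
vertex -0.415 -3.414 0.515
vertex -0.023 -3.911 0.988
vertex -0.719 -3.537 1.023
endloop
endfacet
facet normal -0.431 0.901 -0.040
outer loop
vertex -0.415 -3.414 0.515
vertex -0.719 -3.537 1.023
vertex 0.543 -2.909 1.572
endloop
endfacet
facet normal -0.440 -0.776 -0.453
outer loop
vertex -0.719 -3.537 1.023
vertex -0.023 -3.911 0.988
vertex -0.615 -3.88 1.51
endloop
endfacet
facet normal -0.551 0.622 0.556
outer loop
vertex -0.719 -3.537 1.023
vertex -0.615 -3.88 1.51
vertex 0.543 -2.909 1.572
endloop
endfacet
facet normal -0.439 -0.777 -0.452
outer loop
vertex -0.615 -3.88 1.51
vertex -0.023 -3.911 0.988
vertex -0.165 -4.24 1.692
endloop
endfacet
facet normal -0.222 0.204 0.953
outer loop
vertex -0.615 -3.88 1.51
vertex -0.165 -4.24 1.692
vertex 0.543 -2.909 1.572
endloop
endfacet
facet normal -0.440 -0.776 -0.451
outer loop
vertex -0.165 -4.24 1.692
vertex -0.023 -3.911 0.988
vertex 0.368 -4.408 1.461
endloop
endfacet
facet normal 0.366 -0.111 0.924
outer loop
vertex -0.165 -4.24 1.692
vertex 0.368 -4.408 1.461
vertex 0.543 -2.909 1.572
endloop
endfacet
facet normal -0.439 -0.776 -0.453
outer loop
vertex 0.368 -4.408 1.461
vertex -0.023 -3.911 0.988
vertex 0.672 -4.284 0.954
endloop
endfacet
facet normal 0.864 -0.137 0.485
outer loop
vertex 0.368 -4.408 1.461
vertex 0.672 -4.284 0.954
vertex 0.543 -2.909 1.572
endloop
endfacet
facet normal -0.439 -0.776 -0.453
outer loop
vertex 0.672 -4.284 0.954
vertex -0.023 -3.911 0.988
vertex 0.569 -3.941 0.466
endloop
endfacet
facet normal 0.984 0.141 -0.109
outer loop
vertex 0.672 -4.284 0.954
vertex 0.569 -3.941 0.466
vertex 0.543 -2.909 1.572
endloop
endfacet

endsolid


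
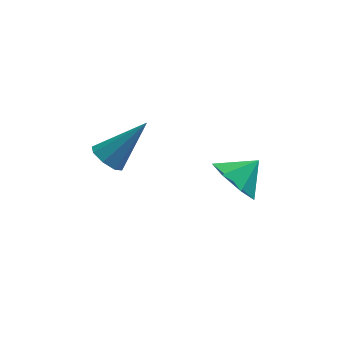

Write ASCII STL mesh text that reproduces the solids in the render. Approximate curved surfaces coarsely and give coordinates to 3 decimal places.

solid 
facet normal -0.722 -0.362 -0.590
outer loop
vertex 2.731 -4.524 -2.313
vertex 2.185 -3.933 -2.008
vertex 2.712 -3.878 -2.686
endloop
endfacet
facet normal 0.988 -0.054 -0.144
outer loop
vertex 2.731 -4.524 -2.313
vertex 2.712 -3.878 -2.686
vertex 2.915 -3.567 -1.412
endloop
endfacet
facet normal -0.722 -0.361 -0.590
outer loop
vertex 2.712 -3.878 -2.686
vertex 2.185 -3.933 -2.008
vertex 2.297 -3.273 -2.549
endloop
endfacet
facet normal 0.766 0.586 -0.265
outer loop
vertex 2.712 -3.878 -2.686
vertex 2.297 -3.273 -2.549
vertex 2.915 -3.567 -1.412
endloop
endfacet
facet normal -0.722 -0.361 -0.590
outer loop
vertex 2.297 -3.273 -2.549
vertex 2.185 -3.933 -2.008
vertex 1.798 -3.165 -2.004
endloop
endfacet
facet normal 0.298 0.951 0.084
outer loop
vertex 2.297 -3.273 -2.549
vertex 1.798 -3.165 -2.004
vertex 2.915 -3.567 -1.412
endloop
endfacet
facet normal -0.722 -0.361 -0.590
outer loop
vertex 1.798 -3.165 -2.004
vertex 2.185 -3.933 -2.008
vertex 1.591 -3.635 -1.463
endloop
endfacet
facet normal -0.064 0.765 0.640
outer loop
vertex 1.798 -3.165 -2.004
vertex 1.591 -3.635 -1.463
vertex 2.915 -3.567 -1.412
endloop
endfacet
facet normal -0.722 -0.361 -0.590
outer loop
vertex 1.591 -3.635 -1.463
vertex 2.185 -3.933 -2.008
vertex 1.831 -4.329 -1.332
endloop
endfacet
facet normal -0.047 0.170 0.984
outer loop
vertex 1.591 -3.635 -1.463
vertex 1.831 -4.329 -1.332
vertex 2.915 -3.567 -1.412
endloop
endfacet
facet normal -0.721 -0.362 -0.590
outer loop
vertex 1.831 -4.329 -1.332
vertex 2.185 -3.933 -2.008
vertex 2.339 -4.725 -1.71
endloop
endfacet
facet normal 0.336 -0.388 0.858
outer loop
vertex 1.831 -4.329 -1.332
vertex 2.339 -4.725 -1.71
vertex 2.915 -3.567 -1.412
endloop
endfacet
facet normal -0.722 -0.362 -0.590
outer loop
vertex 2.339 -4.725 -1.71
vertex 2.185 -3.933 -2.008
vertex 2.731 -4.524 -2.313
endloop
endfacet
facet normal 0.797 -0.488 0.356
outer loop
vertex 2.339 -4.725 -1.71
vertex 2.731 -4.524 -2.313
vertex 2.915 -3.567 -1.412
endloop
endfacet
facet normal -0.670 -0.259 -0.696
outer loop
vertex -0.943 -3.872 -1.461
vertex -1.359 -3.6 -1.162
vertex -0.986 -3.446 -1.578
endloop
endfacet
facet normal 0.904 -0.026 -0.427
outer loop
vertex -0.943 -3.872 -1.461
vertex -0.986 -3.446 -1.578
vertex -0.221 -3.16 0.022
endloop
endfacet
facet normal -0.670 -0.259 -0.696
outer loop
vertex -0.986 -3.446 -1.578
vertex -1.359 -3.6 -1.162
vertex -1.248 -3.11 -1.451
endloop
endfacet
facet normal 0.633 0.652 -0.419
outer loop
vertex -0.986 -3.446 -1.578
vertex -1.248 -3.11 -1.451
vertex -0.221 -3.16 0.022
endloop
endfacet
facet normal -0.670 -0.259 -0.696
outer loop
vertex -1.248 -3.11 -1.451
vertex -1.359 -3.6 -1.162
vertex -1.574 -3.062 -1.155
endloop
endfacet
facet normal 0.108 0.993 -0.042
outer loop
vertex -1.248 -3.11 -1.451
vertex -1.574 -3.062 -1.155
vertex -0.221 -3.16 0.022
endloop
endfacet
facet normal -0.669 -0.258 -0.697
outer loop
vertex -1.574 -3.062 -1.155
vertex -1.359 -3.6 -1.162
vertex -1.775 -3.329 -0.863
endloop
endfacet
facet normal -0.361 0.799 0.482
outer loop
vertex -1.574 -3.062 -1.155
vertex -1.775 -3.329 -0.863
vertex -0.221 -3.16 0.022
endloop
endfacet
facet normal -0.669 -0.259 -0.697
outer loop
vertex -1.775 -3.329 -0.863
vertex -1.359 -3.6 -1.162
vertex -1.732 -3.755 -0.746
endloop
endfacet
facet normal -0.501 0.182 0.846
outer loop
vertex -1.775 -3.329 -0.863
vertex -1.732 -3.755 -0.746
vertex -0.221 -3.16 0.022
endloop
endfacet
facet normal -0.669 -0.259 -0.697
outer loop
vertex -1.732 -3.755 -0.746
vertex -1.359 -3.6 -1.162
vertex -1.471 -4.09 -0.872
endloop
endfacet
facet normal -0.231 -0.495 0.838
outer loop
vertex -1.732 -3.755 -0.746
vertex -1.471 -4.09 -0.872
vertex -0.221 -3.16 0.022
endloop
endfacet
facet normal -0.670 -0.258 -0.696
outer loop
vertex -1.471 -4.09 -0.872
vertex -1.359 -3.6 -1.162
vertex -1.144 -4.139 -1.169
endloop
endfacet
facet normal 0.293 -0.837 0.461
outer loop
vertex -1.471 -4.09 -0.872
vertex -1.144 -4.139 -1.169
vertex -0.221 -3.16 0.022
endloop
endfacet
facet normal -0.669 -0.258 -0.697
outer loop
vertex -1.144 -4.139 -1.169
vertex -1.359 -3.6 -1.162
vertex -0.943 -3.872 -1.461
endloop
endfacet
facet normal 0.763 -0.643 -0.063
outer loop
vertex -1.144 -4.139 -1.169
vertex -0.943 -3.872 -1.461
vertex -0.221 -3.16 0.022
endloop
endfacet

endsolid


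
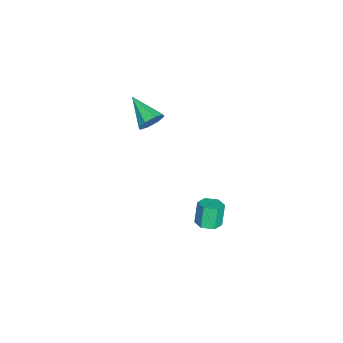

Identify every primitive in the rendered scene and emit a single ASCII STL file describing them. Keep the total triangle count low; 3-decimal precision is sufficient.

solid 
facet normal 0.350 -0.025 -0.937
outer loop
vertex -0.646 0.394 -3.292
vertex -1.115 -0.025 -3.456
vertex -1.217 0.614 -3.511
endloop
endfacet
facet normal 0.325 0.941 0.097
outer loop
vertex -0.646 0.394 -3.292
vertex -1.217 0.614 -3.511
vertex -1.076 0.424 -2.14
endloop
endfacet
facet normal 0.327 0.940 0.097
outer loop
vertex -1.076 0.424 -2.14
vertex -1.217 0.614 -3.511
vertex -1.647 0.645 -2.359
endloop
endfacet
facet normal -0.350 0.025 0.937
outer loop
vertex -1.076 0.424 -2.14
vertex -1.647 0.645 -2.359
vertex -1.545 0.005 -2.304
endloop
endfacet
facet normal 0.350 -0.025 -0.937
outer loop
vertex -1.217 0.614 -3.511
vertex -1.115 -0.025 -3.456
vertex -1.686 0.195 -3.675
endloop
endfacet
facet normal -0.597 0.764 -0.244
outer loop
vertex -1.217 0.614 -3.511
vertex -1.686 0.195 -3.675
vertex -1.647 0.645 -2.359
endloop
endfacet
facet normal -0.597 0.764 -0.244
outer loop
vertex -1.647 0.645 -2.359
vertex -1.686 0.195 -3.675
vertex -2.116 0.226 -2.523
endloop
endfacet
facet normal -0.350 0.025 0.937
outer loop
vertex -1.647 0.645 -2.359
vertex -2.116 0.226 -2.523
vertex -1.545 0.005 -2.304
endloop
endfacet
facet normal 0.350 -0.025 -0.937
outer loop
vertex -1.686 0.195 -3.675
vertex -1.115 -0.025 -3.456
vertex -1.584 -0.444 -3.62
endloop
endfacet
facet normal -0.924 -0.177 -0.340
outer loop
vertex -1.686 0.195 -3.675
vertex -1.584 -0.444 -3.62
vertex -2.116 0.226 -2.523
endloop
endfacet
facet normal -0.924 -0.176 -0.340
outer loop
vertex -2.116 0.226 -2.523
vertex -1.584 -0.444 -3.62
vertex -2.014 -0.414 -2.468
endloop
endfacet
facet normal -0.350 0.025 0.937
outer loop
vertex -2.116 0.226 -2.523
vertex -2.014 -0.414 -2.468
vertex -1.545 0.005 -2.304
endloop
endfacet
facet normal 0.350 -0.025 -0.937
outer loop
vertex -1.584 -0.444 -3.62
vertex -1.115 -0.025 -3.456
vertex -1.013 -0.665 -3.401
endloop
endfacet
facet normal -0.327 -0.940 -0.097
outer loop
vertex -1.584 -0.444 -3.62
vertex -1.013 -0.665 -3.401
vertex -2.014 -0.414 -2.468
endloop
endfacet
facet normal -0.326 -0.941 -0.096
outer loop
vertex -2.014 -0.414 -2.468
vertex -1.013 -0.665 -3.401
vertex -1.443 -0.634 -2.249
endloop
endfacet
facet normal -0.350 0.025 0.937
outer loop
vertex -2.014 -0.414 -2.468
vertex -1.443 -0.634 -2.249
vertex -1.545 0.005 -2.304
endloop
endfacet
facet normal 0.350 -0.025 -0.937
outer loop
vertex -1.013 -0.665 -3.401
vertex -1.115 -0.025 -3.456
vertex -0.544 -0.246 -3.237
endloop
endfacet
facet normal 0.597 -0.764 0.244
outer loop
vertex -1.013 -0.665 -3.401
vertex -0.544 -0.246 -3.237
vertex -1.443 -0.634 -2.249
endloop
endfacet
facet normal 0.597 -0.764 0.244
outer loop
vertex -1.443 -0.634 -2.249
vertex -0.544 -0.246 -3.237
vertex -0.974 -0.215 -2.085
endloop
endfacet
facet normal -0.350 0.025 0.937
outer loop
vertex -1.443 -0.634 -2.249
vertex -0.974 -0.215 -2.085
vertex -1.545 0.005 -2.304
endloop
endfacet
facet normal 0.350 -0.025 -0.937
outer loop
vertex -0.544 -0.246 -3.237
vertex -1.115 -0.025 -3.456
vertex -0.646 0.394 -3.292
endloop
endfacet
facet normal 0.924 0.176 0.340
outer loop
vertex -0.544 -0.246 -3.237
vertex -0.646 0.394 -3.292
vertex -0.974 -0.215 -2.085
endloop
endfacet
facet normal 0.924 0.177 0.340
outer loop
vertex -0.974 -0.215 -2.085
vertex -0.646 0.394 -3.292
vertex -1.076 0.424 -2.14
endloop
endfacet
facet normal -0.350 0.025 0.937
outer loop
vertex -0.974 -0.215 -2.085
vertex -1.076 0.424 -2.14
vertex -1.545 0.005 -2.304
endloop
endfacet
facet normal 0.570 0.696 -0.437
outer loop
vertex -1.0 -2.992 3.808
vertex -1.531 -2.836 3.363
vertex -1.326 -2.603 4.002
endloop
endfacet
facet normal 0.315 -0.199 0.928
outer loop
vertex -1.0 -2.992 3.808
vertex -1.326 -2.603 4.002
vertex -2.489 -4.004 4.097
endloop
endfacet
facet normal 0.571 0.695 -0.437
outer loop
vertex -1.326 -2.603 4.002
vertex -1.531 -2.836 3.363
vertex -1.772 -2.35 3.821
endloop
endfacet
facet normal -0.234 0.258 0.937
outer loop
vertex -1.326 -2.603 4.002
vertex -1.772 -2.35 3.821
vertex -2.489 -4.004 4.097
endloop
endfacet
facet normal 0.570 0.695 -0.438
outer loop
vertex -1.772 -2.35 3.821
vertex -1.531 -2.836 3.363
vertex -2.077 -2.382 3.373
endloop
endfacet
facet normal -0.766 0.414 0.492
outer loop
vertex -1.772 -2.35 3.821
vertex -2.077 -2.382 3.373
vertex -2.489 -4.004 4.097
endloop
endfacet
facet normal 0.570 0.696 -0.437
outer loop
vertex -2.077 -2.382 3.373
vertex -1.531 -2.836 3.363
vertex -2.062 -2.68 2.918
endloop
endfacet
facet normal -0.972 0.180 -0.150
outer loop
vertex -2.077 -2.382 3.373
vertex -2.062 -2.68 2.918
vertex -2.489 -4.004 4.097
endloop
endfacet
facet normal 0.570 0.696 -0.437
outer loop
vertex -2.062 -2.68 2.918
vertex -1.531 -2.836 3.363
vertex -1.736 -3.069 2.724
endloop
endfacet
facet normal -0.730 -0.308 -0.610
outer loop
vertex -2.062 -2.68 2.918
vertex -1.736 -3.069 2.724
vertex -2.489 -4.004 4.097
endloop
endfacet
facet normal 0.570 0.696 -0.437
outer loop
vertex -1.736 -3.069 2.724
vertex -1.531 -2.836 3.363
vertex -1.29 -3.321 2.905
endloop
endfacet
facet normal -0.180 -0.764 -0.619
outer loop
vertex -1.736 -3.069 2.724
vertex -1.29 -3.321 2.905
vertex -2.489 -4.004 4.097
endloop
endfacet
facet normal 0.570 0.696 -0.437
outer loop
vertex -1.29 -3.321 2.905
vertex -1.531 -2.836 3.363
vertex -0.985 -3.289 3.354
endloop
endfacet
facet normal 0.352 -0.920 -0.173
outer loop
vertex -1.29 -3.321 2.905
vertex -0.985 -3.289 3.354
vertex -2.489 -4.004 4.097
endloop
endfacet
facet normal 0.570 0.696 -0.436
outer loop
vertex -0.985 -3.289 3.354
vertex -1.531 -2.836 3.363
vertex -1.0 -2.992 3.808
endloop
endfacet
facet normal 0.557 -0.686 0.467
outer loop
vertex -0.985 -3.289 3.354
vertex -1.0 -2.992 3.808
vertex -2.489 -4.004 4.097
endloop
endfacet

endsolid


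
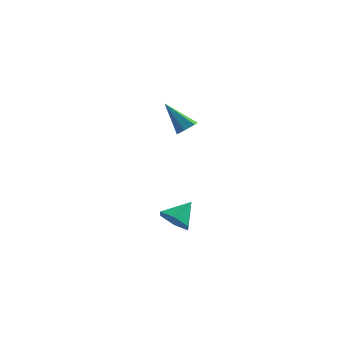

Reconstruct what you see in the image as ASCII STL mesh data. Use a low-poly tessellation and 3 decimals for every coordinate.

solid 
facet normal -0.467 -0.631 -0.619
outer loop
vertex 2.963 -3.946 -1.475
vertex 2.26 -4.118 -0.769
vertex 2.134 -3.37 -1.436
endloop
endfacet
facet normal 0.514 0.766 -0.386
outer loop
vertex 2.963 -3.946 -1.475
vertex 2.134 -3.37 -1.436
vertex 3.0 -3.122 0.209
endloop
endfacet
facet normal -0.467 -0.631 -0.619
outer loop
vertex 2.134 -3.37 -1.436
vertex 2.26 -4.118 -0.769
vertex 1.432 -3.542 -0.731
endloop
endfacet
facet normal -0.251 0.968 -0.014
outer loop
vertex 2.134 -3.37 -1.436
vertex 1.432 -3.542 -0.731
vertex 3.0 -3.122 0.209
endloop
endfacet
facet normal -0.467 -0.631 -0.619
outer loop
vertex 1.432 -3.542 -0.731
vertex 2.26 -4.118 -0.769
vertex 1.558 -4.29 -0.064
endloop
endfacet
facet normal -0.539 0.508 0.672
outer loop
vertex 1.432 -3.542 -0.731
vertex 1.558 -4.29 -0.064
vertex 3.0 -3.122 0.209
endloop
endfacet
facet normal -0.467 -0.631 -0.619
outer loop
vertex 1.558 -4.29 -0.064
vertex 2.26 -4.118 -0.769
vertex 2.387 -4.866 -0.103
endloop
endfacet
facet normal -0.061 -0.155 0.986
outer loop
vertex 1.558 -4.29 -0.064
vertex 2.387 -4.866 -0.103
vertex 3.0 -3.122 0.209
endloop
endfacet
facet normal -0.468 -0.631 -0.619
outer loop
vertex 2.387 -4.866 -0.103
vertex 2.26 -4.118 -0.769
vertex 3.089 -4.695 -0.808
endloop
endfacet
facet normal 0.704 -0.357 0.614
outer loop
vertex 2.387 -4.866 -0.103
vertex 3.089 -4.695 -0.808
vertex 3.0 -3.122 0.209
endloop
endfacet
facet normal -0.468 -0.630 -0.619
outer loop
vertex 3.089 -4.695 -0.808
vertex 2.26 -4.118 -0.769
vertex 2.963 -3.946 -1.475
endloop
endfacet
facet normal 0.992 0.103 -0.072
outer loop
vertex 3.089 -4.695 -0.808
vertex 2.963 -3.946 -1.475
vertex 3.0 -3.122 0.209
endloop
endfacet
facet normal 0.622 -0.202 -0.756
outer loop
vertex 2.179 3.807 3.031
vertex 1.672 3.4 2.723
vertex 1.713 4.102 2.569
endloop
endfacet
facet normal 0.251 0.911 0.328
outer loop
vertex 2.179 3.807 3.031
vertex 1.713 4.102 2.569
vertex 0.328 3.84 4.357
endloop
endfacet
facet normal 0.622 -0.202 -0.756
outer loop
vertex 1.713 4.102 2.569
vertex 1.672 3.4 2.723
vertex 1.206 3.695 2.261
endloop
endfacet
facet normal -0.500 0.824 -0.266
outer loop
vertex 1.713 4.102 2.569
vertex 1.206 3.695 2.261
vertex 0.328 3.84 4.357
endloop
endfacet
facet normal 0.622 -0.203 -0.757
outer loop
vertex 1.206 3.695 2.261
vertex 1.672 3.4 2.723
vertex 1.164 2.993 2.415
endloop
endfacet
facet normal -0.923 -0.029 -0.384
outer loop
vertex 1.206 3.695 2.261
vertex 1.164 2.993 2.415
vertex 0.328 3.84 4.357
endloop
endfacet
facet normal 0.622 -0.204 -0.756
outer loop
vertex 1.164 2.993 2.415
vertex 1.672 3.4 2.723
vertex 1.63 2.698 2.878
endloop
endfacet
facet normal -0.596 -0.798 0.091
outer loop
vertex 1.164 2.993 2.415
vertex 1.63 2.698 2.878
vertex 0.328 3.84 4.357
endloop
endfacet
facet normal 0.622 -0.204 -0.756
outer loop
vertex 1.63 2.698 2.878
vertex 1.672 3.4 2.723
vertex 2.138 3.105 3.186
endloop
endfacet
facet normal 0.155 -0.712 0.685
outer loop
vertex 1.63 2.698 2.878
vertex 2.138 3.105 3.186
vertex 0.328 3.84 4.357
endloop
endfacet
facet normal 0.622 -0.203 -0.756
outer loop
vertex 2.138 3.105 3.186
vertex 1.672 3.4 2.723
vertex 2.179 3.807 3.031
endloop
endfacet
facet normal 0.578 0.144 0.803
outer loop
vertex 2.138 3.105 3.186
vertex 2.179 3.807 3.031
vertex 0.328 3.84 4.357
endloop
endfacet

endsolid


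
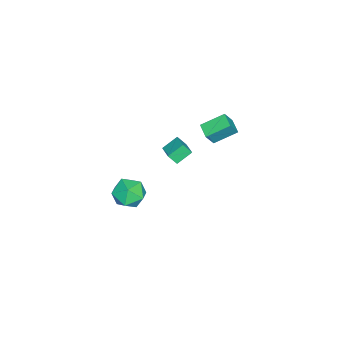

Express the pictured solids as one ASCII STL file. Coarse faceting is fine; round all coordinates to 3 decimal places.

solid 
facet normal -0.289 0.924 0.252
outer loop
vertex 2.936 -0.472 1.828
vertex 3.089 -0.706 2.863
vertex 3.892 -0.296 2.281
endloop
endfacet
facet normal 0.017 0.919 -0.393
outer loop
vertex 2.936 -0.472 1.828
vertex 3.892 -0.296 2.281
vertex 3.834 -0.716 1.296
endloop
endfacet
facet normal -0.351 0.472 -0.809
outer loop
vertex 2.936 -0.472 1.828
vertex 3.834 -0.716 1.296
vertex 2.997 -1.385 1.269
endloop
endfacet
facet normal -0.884 0.199 -0.422
outer loop
vertex 2.936 -0.472 1.828
vertex 2.997 -1.385 1.269
vertex 2.536 -1.379 2.238
endloop
endfacet
facet normal -0.846 0.479 0.233
outer loop
vertex 2.936 -0.472 1.828
vertex 2.536 -1.379 2.238
vertex 3.089 -0.706 2.863
endloop
endfacet
facet normal 0.678 0.661 -0.322
outer loop
vertex 3.834 -0.716 1.296
vertex 3.892 -0.296 2.281
vertex 4.544 -1.101 2.002
endloop
endfacet
facet normal 0.183 0.667 0.722
outer loop
vertex 3.892 -0.296 2.281
vertex 3.089 -0.706 2.863
vertex 4.083 -1.095 2.971
endloop
endfacet
facet normal -0.719 -0.054 0.693
outer loop
vertex 3.089 -0.706 2.863
vertex 2.536 -1.379 2.238
vertex 3.246 -1.764 2.944
endloop
endfacet
facet normal -0.781 -0.505 -0.368
outer loop
vertex 2.536 -1.379 2.238
vertex 2.997 -1.385 1.269
vertex 3.188 -2.184 1.959
endloop
endfacet
facet normal 0.083 -0.064 -0.994
outer loop
vertex 2.997 -1.385 1.269
vertex 3.834 -0.716 1.296
vertex 3.991 -1.774 1.377
endloop
endfacet
facet normal 0.884 -0.199 0.422
outer loop
vertex 4.144 -2.008 2.412
vertex 4.544 -1.101 2.002
vertex 4.083 -1.095 2.971
endloop
endfacet
facet normal 0.351 -0.472 0.809
outer loop
vertex 4.144 -2.008 2.412
vertex 4.083 -1.095 2.971
vertex 3.246 -1.764 2.944
endloop
endfacet
facet normal -0.017 -0.919 0.393
outer loop
vertex 4.144 -2.008 2.412
vertex 3.246 -1.764 2.944
vertex 3.188 -2.184 1.959
endloop
endfacet
facet normal 0.289 -0.924 -0.252
outer loop
vertex 4.144 -2.008 2.412
vertex 3.188 -2.184 1.959
vertex 3.991 -1.774 1.377
endloop
endfacet
facet normal 0.846 -0.479 -0.233
outer loop
vertex 4.144 -2.008 2.412
vertex 3.991 -1.774 1.377
vertex 4.544 -1.101 2.002
endloop
endfacet
facet normal 0.781 0.505 0.368
outer loop
vertex 4.083 -1.095 2.971
vertex 4.544 -1.101 2.002
vertex 3.892 -0.296 2.281
endloop
endfacet
facet normal -0.083 0.064 0.994
outer loop
vertex 3.246 -1.764 2.944
vertex 4.083 -1.095 2.971
vertex 3.089 -0.706 2.863
endloop
endfacet
facet normal -0.678 -0.661 0.322
outer loop
vertex 3.188 -2.184 1.959
vertex 3.246 -1.764 2.944
vertex 2.536 -1.379 2.238
endloop
endfacet
facet normal -0.183 -0.667 -0.722
outer loop
vertex 3.991 -1.774 1.377
vertex 3.188 -2.184 1.959
vertex 2.997 -1.385 1.269
endloop
endfacet
facet normal 0.719 0.054 -0.693
outer loop
vertex 4.544 -1.101 2.002
vertex 3.991 -1.774 1.377
vertex 3.834 -0.716 1.296
endloop
endfacet
facet normal -0.603 0.577 0.551
outer loop
vertex -3.069 -0.763 1.179
vertex -2.136 -0.104 1.51
vertex -3.191 -0.259 0.518
endloop
endfacet
facet normal -0.784 -0.554 -0.278
outer loop
vertex -2.504 -0.916 -0.11
vertex -3.069 -0.763 1.179
vertex -3.191 -0.259 0.518
endloop
endfacet
facet normal -0.603 0.576 0.552
outer loop
vertex -3.191 -0.259 0.518
vertex -2.136 -0.104 1.51
vertex -2.258 0.401 0.849
endloop
endfacet
facet normal -0.145 0.600 -0.787
outer loop
vertex -2.258 0.401 0.849
vertex -2.504 -0.916 -0.11
vertex -3.191 -0.259 0.518
endloop
endfacet
facet normal 0.145 -0.600 0.787
outer loop
vertex -3.069 -0.763 1.179
vertex -1.449 -0.761 0.882
vertex -2.136 -0.104 1.51
endloop
endfacet
facet normal -0.785 -0.554 -0.278
outer loop
vertex -2.382 -1.421 0.551
vertex -3.069 -0.763 1.179
vertex -2.504 -0.916 -0.11
endloop
endfacet
facet normal 0.145 -0.600 0.787
outer loop
vertex -2.382 -1.421 0.551
vertex -1.449 -0.761 0.882
vertex -3.069 -0.763 1.179
endloop
endfacet
facet normal 0.784 0.554 0.279
outer loop
vertex -2.136 -0.104 1.51
vertex -1.449 -0.761 0.882
vertex -2.258 0.401 0.849
endloop
endfacet
facet normal -0.145 0.600 -0.787
outer loop
vertex -1.571 -0.257 0.221
vertex -2.504 -0.916 -0.11
vertex -2.258 0.401 0.849
endloop
endfacet
facet normal 0.785 0.554 0.278
outer loop
vertex -2.258 0.401 0.849
vertex -1.449 -0.761 0.882
vertex -1.571 -0.257 0.221
endloop
endfacet
facet normal 0.603 -0.576 -0.552
outer loop
vertex -1.571 -0.257 0.221
vertex -2.382 -1.421 0.551
vertex -2.504 -0.916 -0.11
endloop
endfacet
facet normal 0.603 -0.577 -0.551
outer loop
vertex -1.449 -0.761 0.882
vertex -2.382 -1.421 0.551
vertex -1.571 -0.257 0.221
endloop
endfacet
facet normal -0.439 0.760 0.479
outer loop
vertex -4.206 1.672 3.046
vertex -3.444 2.259 2.813
vertex -4.739 1.977 2.074
endloop
endfacet
facet normal -0.770 -0.594 0.236
outer loop
vertex -4.036 0.761 1.307
vertex -4.206 1.672 3.046
vertex -4.739 1.977 2.074
endloop
endfacet
facet normal -0.439 0.760 0.479
outer loop
vertex -4.739 1.977 2.074
vertex -3.444 2.259 2.813
vertex -3.977 2.564 1.841
endloop
endfacet
facet normal -0.463 0.266 -0.846
outer loop
vertex -3.977 2.564 1.841
vertex -4.036 0.761 1.307
vertex -4.739 1.977 2.074
endloop
endfacet
facet normal 0.463 -0.266 0.846
outer loop
vertex -4.206 1.672 3.046
vertex -2.741 1.043 2.046
vertex -3.444 2.259 2.813
endloop
endfacet
facet normal -0.770 -0.594 0.236
outer loop
vertex -3.503 0.456 2.279
vertex -4.206 1.672 3.046
vertex -4.036 0.761 1.307
endloop
endfacet
facet normal 0.463 -0.266 0.846
outer loop
vertex -3.503 0.456 2.279
vertex -2.741 1.043 2.046
vertex -4.206 1.672 3.046
endloop
endfacet
facet normal 0.770 0.594 -0.236
outer loop
vertex -3.444 2.259 2.813
vertex -2.741 1.043 2.046
vertex -3.977 2.564 1.841
endloop
endfacet
facet normal -0.463 0.266 -0.846
outer loop
vertex -3.274 1.348 1.074
vertex -4.036 0.761 1.307
vertex -3.977 2.564 1.841
endloop
endfacet
facet normal 0.770 0.594 -0.236
outer loop
vertex -3.977 2.564 1.841
vertex -2.741 1.043 2.046
vertex -3.274 1.348 1.074
endloop
endfacet
facet normal 0.439 -0.760 -0.479
outer loop
vertex -3.274 1.348 1.074
vertex -3.503 0.456 2.279
vertex -4.036 0.761 1.307
endloop
endfacet
facet normal 0.439 -0.760 -0.479
outer loop
vertex -2.741 1.043 2.046
vertex -3.503 0.456 2.279
vertex -3.274 1.348 1.074
endloop
endfacet

endsolid


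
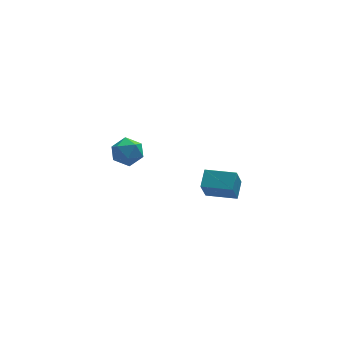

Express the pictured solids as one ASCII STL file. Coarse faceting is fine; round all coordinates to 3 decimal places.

solid 
facet normal -0.289 0.899 0.329
outer loop
vertex -0.741 4.142 1.39
vertex -1.609 3.77 1.644
vertex -0.871 3.772 2.286
endloop
endfacet
facet normal 0.416 0.818 0.398
outer loop
vertex -0.741 4.142 1.39
vertex -0.871 3.772 2.286
vertex -0.044 3.589 1.797
endloop
endfacet
facet normal 0.687 0.683 -0.249
outer loop
vertex -0.741 4.142 1.39
vertex -0.044 3.589 1.797
vertex -0.271 3.473 0.852
endloop
endfacet
facet normal 0.149 0.681 -0.717
outer loop
vertex -0.741 4.142 1.39
vertex -0.271 3.473 0.852
vertex -1.238 3.585 0.758
endloop
endfacet
facet normal -0.455 0.815 -0.360
outer loop
vertex -0.741 4.142 1.39
vertex -1.238 3.585 0.758
vertex -1.609 3.77 1.644
endloop
endfacet
facet normal 0.533 0.246 0.810
outer loop
vertex -0.044 3.589 1.797
vertex -0.871 3.772 2.286
vertex -0.482 2.875 2.302
endloop
endfacet
facet normal -0.608 0.378 0.698
outer loop
vertex -0.871 3.772 2.286
vertex -1.609 3.77 1.644
vertex -1.449 2.987 2.208
endloop
endfacet
facet normal -0.876 0.242 -0.417
outer loop
vertex -1.609 3.77 1.644
vertex -1.238 3.585 0.758
vertex -1.676 2.871 1.263
endloop
endfacet
facet normal 0.100 0.025 -0.995
outer loop
vertex -1.238 3.585 0.758
vertex -0.271 3.473 0.852
vertex -0.849 2.688 0.774
endloop
endfacet
facet normal 0.971 0.028 -0.237
outer loop
vertex -0.271 3.473 0.852
vertex -0.044 3.589 1.797
vertex -0.111 2.69 1.416
endloop
endfacet
facet normal -0.149 -0.681 0.717
outer loop
vertex -0.979 2.318 1.67
vertex -0.482 2.875 2.302
vertex -1.449 2.987 2.208
endloop
endfacet
facet normal -0.687 -0.683 0.249
outer loop
vertex -0.979 2.318 1.67
vertex -1.449 2.987 2.208
vertex -1.676 2.871 1.263
endloop
endfacet
facet normal -0.416 -0.818 -0.398
outer loop
vertex -0.979 2.318 1.67
vertex -1.676 2.871 1.263
vertex -0.849 2.688 0.774
endloop
endfacet
facet normal 0.289 -0.899 -0.329
outer loop
vertex -0.979 2.318 1.67
vertex -0.849 2.688 0.774
vertex -0.111 2.69 1.416
endloop
endfacet
facet normal 0.455 -0.815 0.360
outer loop
vertex -0.979 2.318 1.67
vertex -0.111 2.69 1.416
vertex -0.482 2.875 2.302
endloop
endfacet
facet normal -0.100 -0.025 0.995
outer loop
vertex -1.449 2.987 2.208
vertex -0.482 2.875 2.302
vertex -0.871 3.772 2.286
endloop
endfacet
facet normal -0.971 -0.028 0.237
outer loop
vertex -1.676 2.871 1.263
vertex -1.449 2.987 2.208
vertex -1.609 3.77 1.644
endloop
endfacet
facet normal -0.533 -0.246 -0.810
outer loop
vertex -0.849 2.688 0.774
vertex -1.676 2.871 1.263
vertex -1.238 3.585 0.758
endloop
endfacet
facet normal 0.608 -0.378 -0.698
outer loop
vertex -0.111 2.69 1.416
vertex -0.849 2.688 0.774
vertex -0.271 3.473 0.852
endloop
endfacet
facet normal 0.876 -0.242 0.417
outer loop
vertex -0.482 2.875 2.302
vertex -0.111 2.69 1.416
vertex -0.044 3.589 1.797
endloop
endfacet
facet normal -0.271 -0.455 0.848
outer loop
vertex 3.444 -3.52 4.332
vertex 1.989 -2.813 4.246
vertex 3.066 -4.366 3.757
endloop
endfacet
facet normal 0.898 -0.437 0.053
outer loop
vertex 3.471 -3.687 2.494
vertex 3.444 -3.52 4.332
vertex 3.066 -4.366 3.757
endloop
endfacet
facet normal -0.272 -0.456 0.848
outer loop
vertex 3.066 -4.366 3.757
vertex 1.989 -2.813 4.246
vertex 1.612 -3.658 3.671
endloop
endfacet
facet normal -0.346 -0.775 -0.528
outer loop
vertex 1.612 -3.658 3.671
vertex 3.471 -3.687 2.494
vertex 3.066 -4.366 3.757
endloop
endfacet
facet normal 0.346 0.776 0.528
outer loop
vertex 3.444 -3.52 4.332
vertex 2.394 -2.134 2.983
vertex 1.989 -2.813 4.246
endloop
endfacet
facet normal 0.898 -0.437 0.053
outer loop
vertex 3.848 -2.842 3.069
vertex 3.444 -3.52 4.332
vertex 3.471 -3.687 2.494
endloop
endfacet
facet normal 0.347 0.776 0.527
outer loop
vertex 3.848 -2.842 3.069
vertex 2.394 -2.134 2.983
vertex 3.444 -3.52 4.332
endloop
endfacet
facet normal -0.898 0.437 -0.053
outer loop
vertex 1.989 -2.813 4.246
vertex 2.394 -2.134 2.983
vertex 1.612 -3.658 3.671
endloop
endfacet
facet normal -0.346 -0.776 -0.527
outer loop
vertex 2.016 -2.98 2.408
vertex 3.471 -3.687 2.494
vertex 1.612 -3.658 3.671
endloop
endfacet
facet normal -0.898 0.437 -0.053
outer loop
vertex 1.612 -3.658 3.671
vertex 2.394 -2.134 2.983
vertex 2.016 -2.98 2.408
endloop
endfacet
facet normal 0.272 0.456 -0.848
outer loop
vertex 2.016 -2.98 2.408
vertex 3.848 -2.842 3.069
vertex 3.471 -3.687 2.494
endloop
endfacet
facet normal 0.272 0.455 -0.848
outer loop
vertex 2.394 -2.134 2.983
vertex 3.848 -2.842 3.069
vertex 2.016 -2.98 2.408
endloop
endfacet

endsolid
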